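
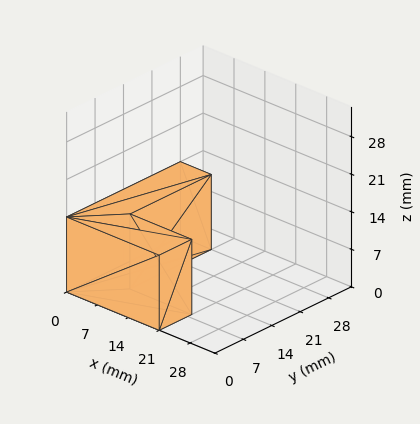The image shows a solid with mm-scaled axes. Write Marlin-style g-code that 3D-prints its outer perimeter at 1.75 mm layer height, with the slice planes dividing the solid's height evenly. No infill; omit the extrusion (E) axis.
Reading the render: the shape is an L-shaped prism: outer 21 × 28 mm, arm thicknesses ≈ 8 mm (horizontal) and 7 mm (vertical), extruded 14 mm in z (dimensions read to the nearest mm from the axis ticks). For the g-code, the solid's height is divided into equal slices at the stated Δz and each level perimeter traced with G1 moves after a G0 lift.

; perimeter-only toolpath
G21 ; units = mm
G90 ; absolute positioning
G28 ; home
; layer 1
G0 Z1.75
G0 X0.00 Y0.00
G1 X21.00 Y0.00
G1 X21.00 Y8.00
G1 X7.00 Y8.00
G1 X7.00 Y28.00
G1 X0.00 Y28.00
G1 X0.00 Y0.00
; layer 2
G0 Z3.50
G0 X0.00 Y0.00
G1 X21.00 Y0.00
G1 X21.00 Y8.00
G1 X7.00 Y8.00
G1 X7.00 Y28.00
G1 X0.00 Y28.00
G1 X0.00 Y0.00
; layer 3
G0 Z5.25
G0 X0.00 Y0.00
G1 X21.00 Y0.00
G1 X21.00 Y8.00
G1 X7.00 Y8.00
G1 X7.00 Y28.00
G1 X0.00 Y28.00
G1 X0.00 Y0.00
; layer 4
G0 Z7.00
G0 X0.00 Y0.00
G1 X21.00 Y0.00
G1 X21.00 Y8.00
G1 X7.00 Y8.00
G1 X7.00 Y28.00
G1 X0.00 Y28.00
G1 X0.00 Y0.00
; layer 5
G0 Z8.75
G0 X0.00 Y0.00
G1 X21.00 Y0.00
G1 X21.00 Y8.00
G1 X7.00 Y8.00
G1 X7.00 Y28.00
G1 X0.00 Y28.00
G1 X0.00 Y0.00
; layer 6
G0 Z10.50
G0 X0.00 Y0.00
G1 X21.00 Y0.00
G1 X21.00 Y8.00
G1 X7.00 Y8.00
G1 X7.00 Y28.00
G1 X0.00 Y28.00
G1 X0.00 Y0.00
; layer 7
G0 Z12.25
G0 X0.00 Y0.00
G1 X21.00 Y0.00
G1 X21.00 Y8.00
G1 X7.00 Y8.00
G1 X7.00 Y28.00
G1 X0.00 Y28.00
G1 X0.00 Y0.00
; layer 8
G0 Z14.00
G0 X0.00 Y0.00
G1 X21.00 Y0.00
G1 X21.00 Y8.00
G1 X7.00 Y8.00
G1 X7.00 Y28.00
G1 X0.00 Y28.00
G1 X0.00 Y0.00
M2 ; end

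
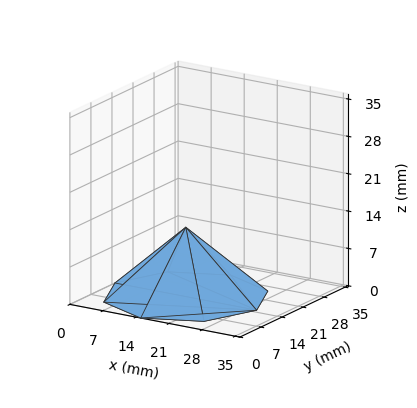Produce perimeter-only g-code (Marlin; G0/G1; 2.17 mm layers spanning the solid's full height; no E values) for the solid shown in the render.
Reading the render: the shape is a regular 8-sided pyramid, base circumscribed radius ≈ 15 mm, apex at z ≈ 13 mm (dimensions read to the nearest mm from the axis ticks). For the g-code, the solid's height is divided into equal slices at the stated Δz and each level perimeter traced with G1 moves after a G0 lift.

; perimeter-only toolpath
G21 ; units = mm
G90 ; absolute positioning
G28 ; home
; layer 1
G0 Z2.17
G0 X27.50 Y15.00
G1 X23.84 Y23.84
G1 X15.00 Y27.50
G1 X6.16 Y23.84
G1 X2.50 Y15.00
G1 X6.16 Y6.16
G1 X15.00 Y2.50
G1 X23.84 Y6.16
G1 X27.50 Y15.00
; layer 2
G0 Z4.33
G0 X25.00 Y15.00
G1 X22.07 Y22.07
G1 X15.00 Y25.00
G1 X7.93 Y22.07
G1 X5.00 Y15.00
G1 X7.93 Y7.93
G1 X15.00 Y5.00
G1 X22.07 Y7.93
G1 X25.00 Y15.00
; layer 3
G0 Z6.50
G0 X22.50 Y15.00
G1 X20.30 Y20.30
G1 X15.00 Y22.50
G1 X9.70 Y20.30
G1 X7.50 Y15.00
G1 X9.70 Y9.70
G1 X15.00 Y7.50
G1 X20.30 Y9.70
G1 X22.50 Y15.00
; layer 4
G0 Z8.67
G0 X20.00 Y15.00
G1 X18.54 Y18.54
G1 X15.00 Y20.00
G1 X11.46 Y18.54
G1 X10.00 Y15.00
G1 X11.46 Y11.46
G1 X15.00 Y10.00
G1 X18.54 Y11.46
G1 X20.00 Y15.00
; layer 5
G0 Z10.83
G0 X17.50 Y15.00
G1 X16.77 Y16.77
G1 X15.00 Y17.50
G1 X13.23 Y16.77
G1 X12.50 Y15.00
G1 X13.23 Y13.23
G1 X15.00 Y12.50
G1 X16.77 Y13.23
G1 X17.50 Y15.00
M2 ; end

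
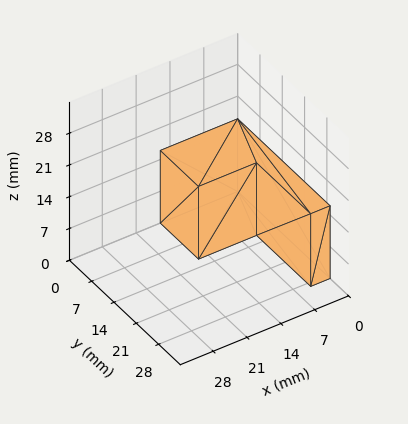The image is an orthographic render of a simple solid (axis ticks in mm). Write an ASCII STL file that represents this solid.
Reading the render: the shape is an L-shaped prism: outer 16 × 29 mm, arm thicknesses ≈ 12 mm (horizontal) and 4 mm (vertical), extruded 16 mm in z (dimensions read to the nearest mm from the axis ticks). For the STL, each face is triangulated and given an outward normal.

solid part
  facet normal 0.0000 0.0000 -1.0000
    outer loop
      vertex 16.00 12.00 0.00
      vertex 16.00 0.00 0.00
      vertex 0.00 0.00 0.00
    endloop
  endfacet
  facet normal 0.0000 0.0000 -1.0000
    outer loop
      vertex 4.00 12.00 0.00
      vertex 16.00 12.00 0.00
      vertex 0.00 0.00 0.00
    endloop
  endfacet
  facet normal 0.0000 0.0000 -1.0000
    outer loop
      vertex 4.00 29.00 0.00
      vertex 4.00 12.00 0.00
      vertex 0.00 0.00 0.00
    endloop
  endfacet
  facet normal 0.0000 0.0000 -1.0000
    outer loop
      vertex 0.00 29.00 0.00
      vertex 4.00 29.00 0.00
      vertex 0.00 0.00 0.00
    endloop
  endfacet
  facet normal 0.0000 0.0000 1.0000
    outer loop
      vertex 0.00 0.00 16.00
      vertex 16.00 0.00 16.00
      vertex 16.00 12.00 16.00
    endloop
  endfacet
  facet normal 0.0000 0.0000 1.0000
    outer loop
      vertex 0.00 0.00 16.00
      vertex 16.00 12.00 16.00
      vertex 4.00 12.00 16.00
    endloop
  endfacet
  facet normal 0.0000 0.0000 1.0000
    outer loop
      vertex 0.00 0.00 16.00
      vertex 4.00 12.00 16.00
      vertex 4.00 29.00 16.00
    endloop
  endfacet
  facet normal 0.0000 0.0000 1.0000
    outer loop
      vertex 0.00 0.00 16.00
      vertex 4.00 29.00 16.00
      vertex 0.00 29.00 16.00
    endloop
  endfacet
  facet normal 0.0000 -1.0000 0.0000
    outer loop
      vertex 0.00 0.00 0.00
      vertex 16.00 0.00 0.00
      vertex 16.00 0.00 16.00
    endloop
  endfacet
  facet normal 0.0000 -1.0000 0.0000
    outer loop
      vertex 0.00 0.00 0.00
      vertex 16.00 0.00 16.00
      vertex 0.00 0.00 16.00
    endloop
  endfacet
  facet normal 1.0000 0.0000 0.0000
    outer loop
      vertex 16.00 0.00 0.00
      vertex 16.00 12.00 0.00
      vertex 16.00 12.00 16.00
    endloop
  endfacet
  facet normal 1.0000 0.0000 0.0000
    outer loop
      vertex 16.00 0.00 0.00
      vertex 16.00 12.00 16.00
      vertex 16.00 0.00 16.00
    endloop
  endfacet
  facet normal 0.0000 1.0000 0.0000
    outer loop
      vertex 16.00 12.00 0.00
      vertex 4.00 12.00 0.00
      vertex 4.00 12.00 16.00
    endloop
  endfacet
  facet normal 0.0000 1.0000 0.0000
    outer loop
      vertex 16.00 12.00 0.00
      vertex 4.00 12.00 16.00
      vertex 16.00 12.00 16.00
    endloop
  endfacet
  facet normal 1.0000 0.0000 0.0000
    outer loop
      vertex 4.00 12.00 0.00
      vertex 4.00 29.00 0.00
      vertex 4.00 29.00 16.00
    endloop
  endfacet
  facet normal 1.0000 0.0000 0.0000
    outer loop
      vertex 4.00 12.00 0.00
      vertex 4.00 29.00 16.00
      vertex 4.00 12.00 16.00
    endloop
  endfacet
  facet normal 0.0000 1.0000 0.0000
    outer loop
      vertex 4.00 29.00 0.00
      vertex 0.00 29.00 0.00
      vertex 0.00 29.00 16.00
    endloop
  endfacet
  facet normal 0.0000 1.0000 0.0000
    outer loop
      vertex 4.00 29.00 0.00
      vertex 0.00 29.00 16.00
      vertex 4.00 29.00 16.00
    endloop
  endfacet
  facet normal -1.0000 0.0000 0.0000
    outer loop
      vertex 0.00 29.00 0.00
      vertex 0.00 0.00 0.00
      vertex 0.00 0.00 16.00
    endloop
  endfacet
  facet normal -1.0000 0.0000 0.0000
    outer loop
      vertex 0.00 29.00 0.00
      vertex 0.00 0.00 16.00
      vertex 0.00 29.00 16.00
    endloop
  endfacet
endsolid part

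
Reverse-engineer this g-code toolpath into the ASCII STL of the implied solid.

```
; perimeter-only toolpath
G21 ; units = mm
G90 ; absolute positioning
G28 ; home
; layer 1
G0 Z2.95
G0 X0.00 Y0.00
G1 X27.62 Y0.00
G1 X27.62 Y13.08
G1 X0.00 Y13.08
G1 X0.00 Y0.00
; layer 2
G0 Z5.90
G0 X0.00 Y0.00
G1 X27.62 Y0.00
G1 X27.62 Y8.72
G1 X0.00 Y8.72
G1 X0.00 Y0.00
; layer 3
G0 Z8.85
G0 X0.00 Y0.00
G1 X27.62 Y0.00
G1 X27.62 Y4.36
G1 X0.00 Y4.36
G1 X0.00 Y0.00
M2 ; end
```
solid part
  facet normal 0.0000 0.0000 -1.0000
    outer loop
      vertex 27.62 17.44 0.00
      vertex 27.62 0.00 0.00
      vertex 0.00 0.00 0.00
    endloop
  endfacet
  facet normal 0.0000 0.0000 -1.0000
    outer loop
      vertex 0.00 17.44 0.00
      vertex 27.62 17.44 0.00
      vertex 0.00 0.00 0.00
    endloop
  endfacet
  facet normal 0.0000 -1.0000 0.0000
    outer loop
      vertex 0.00 0.00 0.00
      vertex 27.62 0.00 0.00
      vertex 27.62 0.00 11.80
    endloop
  endfacet
  facet normal 0.0000 -1.0000 0.0000
    outer loop
      vertex 0.00 0.00 0.00
      vertex 27.62 0.00 11.80
      vertex 0.00 0.00 11.80
    endloop
  endfacet
  facet normal 0.0000 0.5604 0.8282
    outer loop
      vertex 0.00 0.00 11.80
      vertex 27.62 0.00 11.80
      vertex 27.62 17.44 0.00
    endloop
  endfacet
  facet normal 0.0000 0.5604 0.8282
    outer loop
      vertex 0.00 0.00 11.80
      vertex 27.62 17.44 0.00
      vertex 0.00 17.44 0.00
    endloop
  endfacet
  facet normal -1.0000 0.0000 0.0000
    outer loop
      vertex 0.00 0.00 11.80
      vertex 0.00 17.44 0.00
      vertex 0.00 0.00 0.00
    endloop
  endfacet
  facet normal 1.0000 0.0000 0.0000
    outer loop
      vertex 27.62 0.00 0.00
      vertex 27.62 17.44 0.00
      vertex 27.62 0.00 11.80
    endloop
  endfacet
endsolid part

The G0 Z moves step by Δz≈2.95 mm. The G1 loops shrink linearly with z, so the solid tapers from its base footprint up to z≈11.8. Closing with a flat bottom cap and the tapered top and triangulating gives 8 facets — a wedge (ramp): 27.6 × 17.4 mm base, rising to 11.8 mm along the y=0 edge and sloping linearly to z=0 at y=17.4.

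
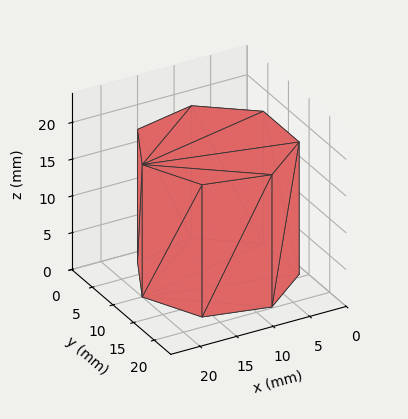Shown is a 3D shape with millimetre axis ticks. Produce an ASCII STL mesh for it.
Reading the render: the shape is a regular 7-sided prism (a cylinder approximated with 7 flat sides), circumscribed radius ≈ 10 mm, height ≈ 18 mm (dimensions read to the nearest mm from the axis ticks). For the STL, each face is triangulated and given an outward normal.

solid part
  facet normal 0.0000 0.0000 -1.0000
    outer loop
      vertex 7.77 19.75 0.00
      vertex 16.23 17.82 0.00
      vertex 20.00 10.00 0.00
    endloop
  endfacet
  facet normal 0.0000 0.0000 -1.0000
    outer loop
      vertex 0.99 14.34 0.00
      vertex 7.77 19.75 0.00
      vertex 20.00 10.00 0.00
    endloop
  endfacet
  facet normal 0.0000 0.0000 -1.0000
    outer loop
      vertex 0.99 5.66 0.00
      vertex 0.99 14.34 0.00
      vertex 20.00 10.00 0.00
    endloop
  endfacet
  facet normal 0.0000 0.0000 -1.0000
    outer loop
      vertex 7.77 0.25 0.00
      vertex 0.99 5.66 0.00
      vertex 20.00 10.00 0.00
    endloop
  endfacet
  facet normal 0.0000 0.0000 -1.0000
    outer loop
      vertex 16.23 2.18 0.00
      vertex 7.77 0.25 0.00
      vertex 20.00 10.00 0.00
    endloop
  endfacet
  facet normal 0.0000 0.0000 1.0000
    outer loop
      vertex 20.00 10.00 18.00
      vertex 16.23 17.82 18.00
      vertex 7.77 19.75 18.00
    endloop
  endfacet
  facet normal 0.0000 0.0000 1.0000
    outer loop
      vertex 20.00 10.00 18.00
      vertex 7.77 19.75 18.00
      vertex 0.99 14.34 18.00
    endloop
  endfacet
  facet normal 0.0000 0.0000 1.0000
    outer loop
      vertex 20.00 10.00 18.00
      vertex 0.99 14.34 18.00
      vertex 0.99 5.66 18.00
    endloop
  endfacet
  facet normal 0.0000 0.0000 1.0000
    outer loop
      vertex 20.00 10.00 18.00
      vertex 0.99 5.66 18.00
      vertex 7.77 0.25 18.00
    endloop
  endfacet
  facet normal 0.0000 0.0000 1.0000
    outer loop
      vertex 20.00 10.00 18.00
      vertex 7.77 0.25 18.00
      vertex 16.23 2.18 18.00
    endloop
  endfacet
  facet normal 0.9008 0.4343 0.0000
    outer loop
      vertex 20.00 10.00 0.00
      vertex 16.23 17.82 0.00
      vertex 16.23 17.82 18.00
    endloop
  endfacet
  facet normal 0.9008 0.4343 0.0000
    outer loop
      vertex 20.00 10.00 0.00
      vertex 16.23 17.82 18.00
      vertex 20.00 10.00 18.00
    endloop
  endfacet
  facet normal 0.2224 0.9750 0.0000
    outer loop
      vertex 16.23 17.82 0.00
      vertex 7.77 19.75 0.00
      vertex 7.77 19.75 18.00
    endloop
  endfacet
  facet normal 0.2224 0.9750 0.0000
    outer loop
      vertex 16.23 17.82 0.00
      vertex 7.77 19.75 18.00
      vertex 16.23 17.82 18.00
    endloop
  endfacet
  facet normal -0.6237 0.7817 0.0000
    outer loop
      vertex 7.77 19.75 0.00
      vertex 0.99 14.34 0.00
      vertex 0.99 14.34 18.00
    endloop
  endfacet
  facet normal -0.6237 0.7817 0.0000
    outer loop
      vertex 7.77 19.75 0.00
      vertex 0.99 14.34 18.00
      vertex 7.77 19.75 18.00
    endloop
  endfacet
  facet normal -1.0000 0.0000 0.0000
    outer loop
      vertex 0.99 14.34 0.00
      vertex 0.99 5.66 0.00
      vertex 0.99 5.66 18.00
    endloop
  endfacet
  facet normal -1.0000 0.0000 0.0000
    outer loop
      vertex 0.99 14.34 0.00
      vertex 0.99 5.66 18.00
      vertex 0.99 14.34 18.00
    endloop
  endfacet
  facet normal -0.6237 -0.7817 0.0000
    outer loop
      vertex 0.99 5.66 0.00
      vertex 7.77 0.25 0.00
      vertex 7.77 0.25 18.00
    endloop
  endfacet
  facet normal -0.6237 -0.7817 0.0000
    outer loop
      vertex 0.99 5.66 0.00
      vertex 7.77 0.25 18.00
      vertex 0.99 5.66 18.00
    endloop
  endfacet
  facet normal 0.2224 -0.9750 0.0000
    outer loop
      vertex 7.77 0.25 0.00
      vertex 16.23 2.18 0.00
      vertex 16.23 2.18 18.00
    endloop
  endfacet
  facet normal 0.2224 -0.9750 0.0000
    outer loop
      vertex 7.77 0.25 0.00
      vertex 16.23 2.18 18.00
      vertex 7.77 0.25 18.00
    endloop
  endfacet
  facet normal 0.9008 -0.4343 0.0000
    outer loop
      vertex 16.23 2.18 0.00
      vertex 20.00 10.00 0.00
      vertex 20.00 10.00 18.00
    endloop
  endfacet
  facet normal 0.9008 -0.4343 0.0000
    outer loop
      vertex 16.23 2.18 0.00
      vertex 20.00 10.00 18.00
      vertex 16.23 2.18 18.00
    endloop
  endfacet
endsolid part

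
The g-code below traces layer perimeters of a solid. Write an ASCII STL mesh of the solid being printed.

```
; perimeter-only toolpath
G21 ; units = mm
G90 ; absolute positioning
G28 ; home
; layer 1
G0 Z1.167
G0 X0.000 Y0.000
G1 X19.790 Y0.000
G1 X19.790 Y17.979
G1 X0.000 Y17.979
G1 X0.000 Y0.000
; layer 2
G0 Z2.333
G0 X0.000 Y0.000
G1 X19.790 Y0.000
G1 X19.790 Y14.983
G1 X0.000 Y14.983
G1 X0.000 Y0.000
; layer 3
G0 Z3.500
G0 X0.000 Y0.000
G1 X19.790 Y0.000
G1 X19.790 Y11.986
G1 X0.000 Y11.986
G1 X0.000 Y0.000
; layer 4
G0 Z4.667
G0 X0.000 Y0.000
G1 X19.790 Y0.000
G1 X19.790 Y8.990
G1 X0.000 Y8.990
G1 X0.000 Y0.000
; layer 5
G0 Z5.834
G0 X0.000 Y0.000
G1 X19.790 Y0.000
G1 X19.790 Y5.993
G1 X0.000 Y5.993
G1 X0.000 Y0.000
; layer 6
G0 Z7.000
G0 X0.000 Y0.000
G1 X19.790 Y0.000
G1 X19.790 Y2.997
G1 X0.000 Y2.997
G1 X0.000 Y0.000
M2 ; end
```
solid part
  facet normal 0.0000 0.0000 -1.0000
    outer loop
      vertex 19.790 20.976 0.000
      vertex 19.790 0.000 0.000
      vertex 0.000 0.000 0.000
    endloop
  endfacet
  facet normal 0.0000 0.0000 -1.0000
    outer loop
      vertex 0.000 20.976 0.000
      vertex 19.790 20.976 0.000
      vertex 0.000 0.000 0.000
    endloop
  endfacet
  facet normal 0.0000 -1.0000 0.0000
    outer loop
      vertex 0.000 0.000 0.000
      vertex 19.790 0.000 0.000
      vertex 19.790 0.000 8.167
    endloop
  endfacet
  facet normal 0.0000 -1.0000 0.0000
    outer loop
      vertex 0.000 0.000 0.000
      vertex 19.790 0.000 8.167
      vertex 0.000 0.000 8.167
    endloop
  endfacet
  facet normal 0.0000 0.3628 0.9319
    outer loop
      vertex 0.000 0.000 8.167
      vertex 19.790 0.000 8.167
      vertex 19.790 20.976 0.000
    endloop
  endfacet
  facet normal 0.0000 0.3628 0.9319
    outer loop
      vertex 0.000 0.000 8.167
      vertex 19.790 20.976 0.000
      vertex 0.000 20.976 0.000
    endloop
  endfacet
  facet normal -1.0000 0.0000 0.0000
    outer loop
      vertex 0.000 0.000 8.167
      vertex 0.000 20.976 0.000
      vertex 0.000 0.000 0.000
    endloop
  endfacet
  facet normal 1.0000 0.0000 0.0000
    outer loop
      vertex 19.790 0.000 0.000
      vertex 19.790 20.976 0.000
      vertex 19.790 0.000 8.167
    endloop
  endfacet
endsolid part

The G0 Z moves step by Δz≈1.167 mm. The G1 loops shrink linearly with z, so the solid tapers from its base footprint up to z≈8.17. Closing with a flat bottom cap and the tapered top and triangulating gives 8 facets — a wedge (ramp): 19.8 × 21 mm base, rising to 8.17 mm along the y=0 edge and sloping linearly to z=0 at y=21.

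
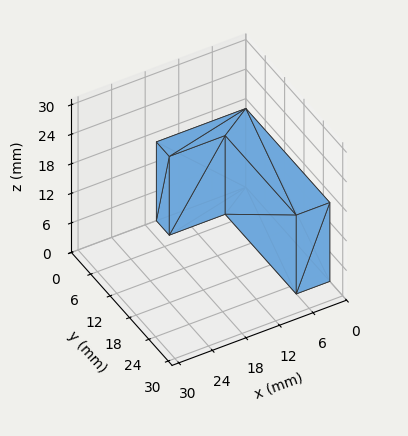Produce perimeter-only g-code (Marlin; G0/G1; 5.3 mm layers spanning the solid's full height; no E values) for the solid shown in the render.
Reading the render: the shape is an L-shaped prism: outer 16 × 26 mm, arm thicknesses ≈ 4 mm (horizontal) and 6 mm (vertical), extruded 16 mm in z (dimensions read to the nearest mm from the axis ticks). For the g-code, the solid's height is divided into equal slices at the stated Δz and each level perimeter traced with G1 moves after a G0 lift.

; perimeter-only toolpath
G21 ; units = mm
G90 ; absolute positioning
G28 ; home
; layer 1
G0 Z5.3
G0 X0.0 Y0.0
G1 X16.0 Y0.0
G1 X16.0 Y4.0
G1 X6.0 Y4.0
G1 X6.0 Y26.0
G1 X0.0 Y26.0
G1 X0.0 Y0.0
; layer 2
G0 Z10.7
G0 X0.0 Y0.0
G1 X16.0 Y0.0
G1 X16.0 Y4.0
G1 X6.0 Y4.0
G1 X6.0 Y26.0
G1 X0.0 Y26.0
G1 X0.0 Y0.0
; layer 3
G0 Z16.0
G0 X0.0 Y0.0
G1 X16.0 Y0.0
G1 X16.0 Y4.0
G1 X6.0 Y4.0
G1 X6.0 Y26.0
G1 X0.0 Y26.0
G1 X0.0 Y0.0
M2 ; end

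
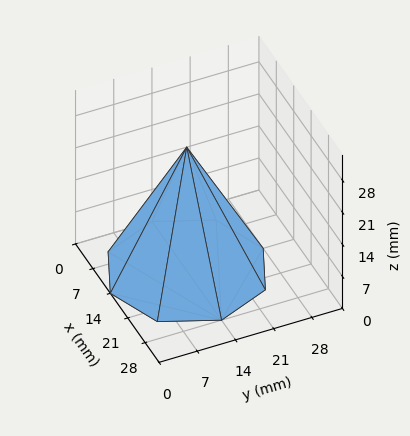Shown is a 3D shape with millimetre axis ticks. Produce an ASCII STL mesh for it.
Reading the render: the shape is a regular 8-sided pyramid, base circumscribed radius ≈ 14 mm, apex at z ≈ 27 mm (dimensions read to the nearest mm from the axis ticks). For the STL, each face is triangulated and given an outward normal.

solid part
  facet normal 0.0000 0.0000 -1.0000
    outer loop
      vertex 14.00 28.00 0.00
      vertex 23.90 23.90 0.00
      vertex 28.00 14.00 0.00
    endloop
  endfacet
  facet normal 0.0000 0.0000 -1.0000
    outer loop
      vertex 4.10 23.90 0.00
      vertex 14.00 28.00 0.00
      vertex 28.00 14.00 0.00
    endloop
  endfacet
  facet normal 0.0000 0.0000 -1.0000
    outer loop
      vertex 0.00 14.00 0.00
      vertex 4.10 23.90 0.00
      vertex 28.00 14.00 0.00
    endloop
  endfacet
  facet normal 0.0000 0.0000 -1.0000
    outer loop
      vertex 4.10 4.10 0.00
      vertex 0.00 14.00 0.00
      vertex 28.00 14.00 0.00
    endloop
  endfacet
  facet normal 0.0000 0.0000 -1.0000
    outer loop
      vertex 14.00 0.00 0.00
      vertex 4.10 4.10 0.00
      vertex 28.00 14.00 0.00
    endloop
  endfacet
  facet normal 0.0000 0.0000 -1.0000
    outer loop
      vertex 23.90 4.10 0.00
      vertex 14.00 0.00 0.00
      vertex 28.00 14.00 0.00
    endloop
  endfacet
  facet normal 0.8332 0.3451 0.4320
    outer loop
      vertex 28.00 14.00 0.00
      vertex 23.90 23.90 0.00
      vertex 14.00 14.00 27.00
    endloop
  endfacet
  facet normal 0.3451 0.8332 0.4320
    outer loop
      vertex 23.90 23.90 0.00
      vertex 14.00 28.00 0.00
      vertex 14.00 14.00 27.00
    endloop
  endfacet
  facet normal -0.3451 0.8332 0.4320
    outer loop
      vertex 14.00 28.00 0.00
      vertex 4.10 23.90 0.00
      vertex 14.00 14.00 27.00
    endloop
  endfacet
  facet normal -0.8332 0.3451 0.4320
    outer loop
      vertex 4.10 23.90 0.00
      vertex 0.00 14.00 0.00
      vertex 14.00 14.00 27.00
    endloop
  endfacet
  facet normal -0.8332 -0.3451 0.4320
    outer loop
      vertex 0.00 14.00 0.00
      vertex 4.10 4.10 0.00
      vertex 14.00 14.00 27.00
    endloop
  endfacet
  facet normal -0.3451 -0.8332 0.4320
    outer loop
      vertex 4.10 4.10 0.00
      vertex 14.00 0.00 0.00
      vertex 14.00 14.00 27.00
    endloop
  endfacet
  facet normal 0.3451 -0.8332 0.4320
    outer loop
      vertex 14.00 0.00 0.00
      vertex 23.90 4.10 0.00
      vertex 14.00 14.00 27.00
    endloop
  endfacet
  facet normal 0.8332 -0.3451 0.4320
    outer loop
      vertex 23.90 4.10 0.00
      vertex 28.00 14.00 0.00
      vertex 14.00 14.00 27.00
    endloop
  endfacet
endsolid part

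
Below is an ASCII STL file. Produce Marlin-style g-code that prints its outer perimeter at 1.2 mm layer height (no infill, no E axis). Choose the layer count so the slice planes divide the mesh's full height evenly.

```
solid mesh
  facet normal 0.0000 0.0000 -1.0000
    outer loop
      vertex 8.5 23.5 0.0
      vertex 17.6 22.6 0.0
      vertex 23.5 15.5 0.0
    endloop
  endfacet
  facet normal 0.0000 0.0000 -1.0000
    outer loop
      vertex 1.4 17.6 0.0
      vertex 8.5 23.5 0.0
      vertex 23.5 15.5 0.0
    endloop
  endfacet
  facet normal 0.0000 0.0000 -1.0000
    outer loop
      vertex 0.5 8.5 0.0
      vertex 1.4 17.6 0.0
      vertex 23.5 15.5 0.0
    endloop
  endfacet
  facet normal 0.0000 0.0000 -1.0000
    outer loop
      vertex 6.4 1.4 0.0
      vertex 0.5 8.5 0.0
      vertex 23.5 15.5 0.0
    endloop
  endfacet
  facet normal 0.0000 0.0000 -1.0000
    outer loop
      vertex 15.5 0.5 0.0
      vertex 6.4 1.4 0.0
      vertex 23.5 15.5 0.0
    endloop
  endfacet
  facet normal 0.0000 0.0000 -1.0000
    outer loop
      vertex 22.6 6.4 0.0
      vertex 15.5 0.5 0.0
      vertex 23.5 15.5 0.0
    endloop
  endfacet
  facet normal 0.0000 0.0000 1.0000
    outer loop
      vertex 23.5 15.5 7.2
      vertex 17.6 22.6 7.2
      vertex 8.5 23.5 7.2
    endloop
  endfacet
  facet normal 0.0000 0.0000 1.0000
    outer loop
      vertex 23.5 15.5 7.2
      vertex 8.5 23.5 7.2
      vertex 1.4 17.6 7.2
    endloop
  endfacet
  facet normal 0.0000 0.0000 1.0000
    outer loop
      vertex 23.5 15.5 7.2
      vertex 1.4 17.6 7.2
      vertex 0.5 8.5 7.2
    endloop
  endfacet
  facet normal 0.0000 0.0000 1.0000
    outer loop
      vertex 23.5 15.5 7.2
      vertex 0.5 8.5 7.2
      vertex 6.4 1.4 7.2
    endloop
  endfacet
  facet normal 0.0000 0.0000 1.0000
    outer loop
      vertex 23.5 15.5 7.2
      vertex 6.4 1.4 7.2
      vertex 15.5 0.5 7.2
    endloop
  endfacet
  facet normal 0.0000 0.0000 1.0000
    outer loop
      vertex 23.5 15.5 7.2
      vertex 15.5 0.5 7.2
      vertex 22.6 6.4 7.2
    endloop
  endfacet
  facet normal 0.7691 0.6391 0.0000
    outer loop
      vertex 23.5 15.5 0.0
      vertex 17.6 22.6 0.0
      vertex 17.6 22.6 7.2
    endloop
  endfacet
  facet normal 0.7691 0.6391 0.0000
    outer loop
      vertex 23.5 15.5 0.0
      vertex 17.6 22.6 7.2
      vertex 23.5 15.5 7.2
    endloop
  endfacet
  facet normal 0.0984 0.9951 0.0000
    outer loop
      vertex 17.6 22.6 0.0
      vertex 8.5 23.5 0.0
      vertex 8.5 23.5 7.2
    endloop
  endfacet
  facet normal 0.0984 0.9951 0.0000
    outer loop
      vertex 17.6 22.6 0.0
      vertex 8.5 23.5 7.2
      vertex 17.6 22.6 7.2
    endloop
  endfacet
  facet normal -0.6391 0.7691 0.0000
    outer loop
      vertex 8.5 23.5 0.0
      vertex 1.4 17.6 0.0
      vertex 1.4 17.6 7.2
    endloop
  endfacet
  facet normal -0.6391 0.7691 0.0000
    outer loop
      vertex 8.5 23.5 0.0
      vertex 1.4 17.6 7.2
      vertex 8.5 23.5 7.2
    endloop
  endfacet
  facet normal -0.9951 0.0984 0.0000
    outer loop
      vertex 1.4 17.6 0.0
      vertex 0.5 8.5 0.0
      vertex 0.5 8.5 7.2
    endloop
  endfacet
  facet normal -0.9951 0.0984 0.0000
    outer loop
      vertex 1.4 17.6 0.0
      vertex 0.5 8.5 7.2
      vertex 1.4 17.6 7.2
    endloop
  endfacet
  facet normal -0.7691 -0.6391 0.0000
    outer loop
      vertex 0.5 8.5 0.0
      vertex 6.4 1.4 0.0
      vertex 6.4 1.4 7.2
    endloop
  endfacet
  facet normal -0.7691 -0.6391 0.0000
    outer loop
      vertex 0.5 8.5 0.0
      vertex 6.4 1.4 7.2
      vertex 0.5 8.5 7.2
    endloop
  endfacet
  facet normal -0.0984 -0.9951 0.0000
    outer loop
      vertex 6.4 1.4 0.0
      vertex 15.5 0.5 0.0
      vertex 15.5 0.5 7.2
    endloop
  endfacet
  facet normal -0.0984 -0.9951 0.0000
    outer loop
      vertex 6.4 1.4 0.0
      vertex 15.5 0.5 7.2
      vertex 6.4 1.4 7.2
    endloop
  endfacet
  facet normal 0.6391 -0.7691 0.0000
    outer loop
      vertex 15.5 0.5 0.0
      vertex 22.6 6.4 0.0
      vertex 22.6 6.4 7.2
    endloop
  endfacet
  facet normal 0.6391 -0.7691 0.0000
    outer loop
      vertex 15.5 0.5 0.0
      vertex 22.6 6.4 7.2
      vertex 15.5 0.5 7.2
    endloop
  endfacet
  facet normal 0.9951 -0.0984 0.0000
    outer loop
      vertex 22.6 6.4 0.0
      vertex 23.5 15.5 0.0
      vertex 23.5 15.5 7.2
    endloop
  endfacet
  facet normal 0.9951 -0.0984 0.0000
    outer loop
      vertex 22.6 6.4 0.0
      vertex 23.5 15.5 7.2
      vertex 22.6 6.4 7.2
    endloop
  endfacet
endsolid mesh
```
; perimeter-only toolpath
G21 ; units = mm
G90 ; absolute positioning
G28 ; home
; layer 1
G0 Z1.2
G0 X23.5 Y15.5
G1 X17.6 Y22.6
G1 X8.5 Y23.5
G1 X1.4 Y17.6
G1 X0.5 Y8.5
G1 X6.4 Y1.4
G1 X15.5 Y0.5
G1 X22.6 Y6.4
G1 X23.5 Y15.5
; layer 2
G0 Z2.4
G0 X23.5 Y15.5
G1 X17.6 Y22.6
G1 X8.5 Y23.5
G1 X1.4 Y17.6
G1 X0.5 Y8.5
G1 X6.4 Y1.4
G1 X15.5 Y0.5
G1 X22.6 Y6.4
G1 X23.5 Y15.5
; layer 3
G0 Z3.6
G0 X23.5 Y15.5
G1 X17.6 Y22.6
G1 X8.5 Y23.5
G1 X1.4 Y17.6
G1 X0.5 Y8.5
G1 X6.4 Y1.4
G1 X15.5 Y0.5
G1 X22.6 Y6.4
G1 X23.5 Y15.5
; layer 4
G0 Z4.8
G0 X23.5 Y15.5
G1 X17.6 Y22.6
G1 X8.5 Y23.5
G1 X1.4 Y17.6
G1 X0.5 Y8.5
G1 X6.4 Y1.4
G1 X15.5 Y0.5
G1 X22.6 Y6.4
G1 X23.5 Y15.5
; layer 5
G0 Z6.0
G0 X23.5 Y15.5
G1 X17.6 Y22.6
G1 X8.5 Y23.5
G1 X1.4 Y17.6
G1 X0.5 Y8.5
G1 X6.4 Y1.4
G1 X15.5 Y0.5
G1 X22.6 Y6.4
G1 X23.5 Y15.5
; layer 6
G0 Z7.2
G0 X23.5 Y15.5
G1 X17.6 Y22.6
G1 X8.5 Y23.5
G1 X1.4 Y17.6
G1 X0.5 Y8.5
G1 X6.4 Y1.4
G1 X15.5 Y0.5
G1 X22.6 Y6.4
G1 X23.5 Y15.5
M2 ; end

The solid is a regular 8-sided prism (a cylinder approximated with 8 flat sides), circumscribed radius ≈ 12 mm, height ≈ 7.2 mm. Slicing at Δz = 1.2 mm — 6 equal slices spanning the solid's height, so layer i sits at z = i·h/6 — gives 6 non-empty perimeters. Each is a 8-segment closed polygon; G0 lifts to the layer z and rapids to the start vertex, then G1 traces the edges.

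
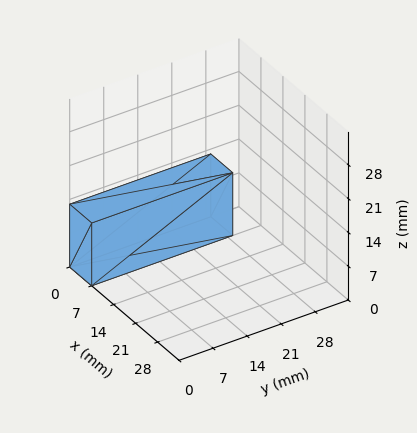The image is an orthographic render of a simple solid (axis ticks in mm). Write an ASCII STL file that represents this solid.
Reading the render: the shape is a rectangular box, roughly 7 × 29 mm footprint and 13 mm tall (dimensions read to the nearest mm from the axis ticks). For the STL, each face is triangulated and given an outward normal.

solid part
  facet normal 0.0000 0.0000 -1.0000
    outer loop
      vertex 7.00 29.00 0.00
      vertex 7.00 0.00 0.00
      vertex 0.00 0.00 0.00
    endloop
  endfacet
  facet normal 0.0000 0.0000 -1.0000
    outer loop
      vertex 0.00 29.00 0.00
      vertex 7.00 29.00 0.00
      vertex 0.00 0.00 0.00
    endloop
  endfacet
  facet normal 0.0000 0.0000 1.0000
    outer loop
      vertex 0.00 0.00 13.00
      vertex 7.00 0.00 13.00
      vertex 7.00 29.00 13.00
    endloop
  endfacet
  facet normal 0.0000 0.0000 1.0000
    outer loop
      vertex 0.00 0.00 13.00
      vertex 7.00 29.00 13.00
      vertex 0.00 29.00 13.00
    endloop
  endfacet
  facet normal 0.0000 -1.0000 0.0000
    outer loop
      vertex 0.00 0.00 0.00
      vertex 7.00 0.00 0.00
      vertex 7.00 0.00 13.00
    endloop
  endfacet
  facet normal 0.0000 -1.0000 0.0000
    outer loop
      vertex 0.00 0.00 0.00
      vertex 7.00 0.00 13.00
      vertex 0.00 0.00 13.00
    endloop
  endfacet
  facet normal 0.0000 1.0000 0.0000
    outer loop
      vertex 7.00 29.00 13.00
      vertex 7.00 29.00 0.00
      vertex 0.00 29.00 0.00
    endloop
  endfacet
  facet normal 0.0000 1.0000 0.0000
    outer loop
      vertex 0.00 29.00 13.00
      vertex 7.00 29.00 13.00
      vertex 0.00 29.00 0.00
    endloop
  endfacet
  facet normal -1.0000 0.0000 0.0000
    outer loop
      vertex 0.00 29.00 13.00
      vertex 0.00 29.00 0.00
      vertex 0.00 0.00 0.00
    endloop
  endfacet
  facet normal -1.0000 0.0000 0.0000
    outer loop
      vertex 0.00 0.00 13.00
      vertex 0.00 29.00 13.00
      vertex 0.00 0.00 0.00
    endloop
  endfacet
  facet normal 1.0000 0.0000 0.0000
    outer loop
      vertex 7.00 0.00 0.00
      vertex 7.00 29.00 0.00
      vertex 7.00 29.00 13.00
    endloop
  endfacet
  facet normal 1.0000 0.0000 0.0000
    outer loop
      vertex 7.00 0.00 0.00
      vertex 7.00 29.00 13.00
      vertex 7.00 0.00 13.00
    endloop
  endfacet
endsolid part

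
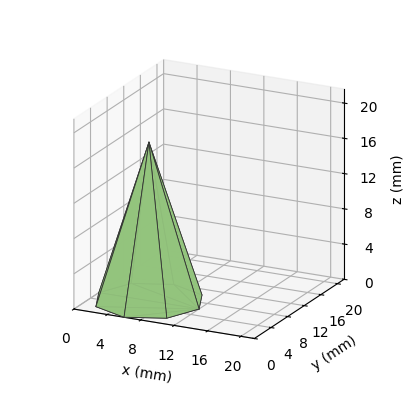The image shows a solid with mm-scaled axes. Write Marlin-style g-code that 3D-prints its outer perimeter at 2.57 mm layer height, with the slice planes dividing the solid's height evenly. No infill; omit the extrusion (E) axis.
Reading the render: the shape is a regular 8-sided pyramid, base circumscribed radius ≈ 6 mm, apex at z ≈ 18 mm (dimensions read to the nearest mm from the axis ticks). For the g-code, the solid's height is divided into equal slices at the stated Δz and each level perimeter traced with G1 moves after a G0 lift.

; perimeter-only toolpath
G21 ; units = mm
G90 ; absolute positioning
G28 ; home
; layer 1
G0 Z2.57
G0 X11.14 Y6.00
G1 X9.63 Y9.63
G1 X6.00 Y11.14
G1 X2.37 Y9.63
G1 X0.86 Y6.00
G1 X2.37 Y2.37
G1 X6.00 Y0.86
G1 X9.63 Y2.37
G1 X11.14 Y6.00
; layer 2
G0 Z5.14
G0 X10.29 Y6.00
G1 X9.03 Y9.03
G1 X6.00 Y10.29
G1 X2.97 Y9.03
G1 X1.71 Y6.00
G1 X2.97 Y2.97
G1 X6.00 Y1.71
G1 X9.03 Y2.97
G1 X10.29 Y6.00
; layer 3
G0 Z7.71
G0 X9.43 Y6.00
G1 X8.42 Y8.42
G1 X6.00 Y9.43
G1 X3.58 Y8.42
G1 X2.57 Y6.00
G1 X3.58 Y3.58
G1 X6.00 Y2.57
G1 X8.42 Y3.58
G1 X9.43 Y6.00
; layer 4
G0 Z10.29
G0 X8.57 Y6.00
G1 X7.82 Y7.82
G1 X6.00 Y8.57
G1 X4.18 Y7.82
G1 X3.43 Y6.00
G1 X4.18 Y4.18
G1 X6.00 Y3.43
G1 X7.82 Y4.18
G1 X8.57 Y6.00
; layer 5
G0 Z12.86
G0 X7.71 Y6.00
G1 X7.21 Y7.21
G1 X6.00 Y7.71
G1 X4.79 Y7.21
G1 X4.29 Y6.00
G1 X4.79 Y4.79
G1 X6.00 Y4.29
G1 X7.21 Y4.79
G1 X7.71 Y6.00
; layer 6
G0 Z15.43
G0 X6.86 Y6.00
G1 X6.61 Y6.61
G1 X6.00 Y6.86
G1 X5.39 Y6.61
G1 X5.14 Y6.00
G1 X5.39 Y5.39
G1 X6.00 Y5.14
G1 X6.61 Y5.39
G1 X6.86 Y6.00
M2 ; end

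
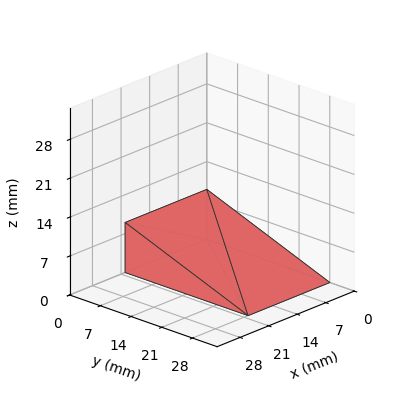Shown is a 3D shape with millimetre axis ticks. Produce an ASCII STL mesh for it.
Reading the render: the shape is a wedge (ramp): 20 × 28 mm base, rising to 9 mm along the y=0 edge and sloping linearly to z=0 at y=28 (dimensions read to the nearest mm from the axis ticks). For the STL, each face is triangulated and given an outward normal.

solid part
  facet normal 0.0000 0.0000 -1.0000
    outer loop
      vertex 20.00 28.00 0.00
      vertex 20.00 0.00 0.00
      vertex 0.00 0.00 0.00
    endloop
  endfacet
  facet normal 0.0000 0.0000 -1.0000
    outer loop
      vertex 0.00 28.00 0.00
      vertex 20.00 28.00 0.00
      vertex 0.00 0.00 0.00
    endloop
  endfacet
  facet normal 0.0000 -1.0000 0.0000
    outer loop
      vertex 0.00 0.00 0.00
      vertex 20.00 0.00 0.00
      vertex 20.00 0.00 9.00
    endloop
  endfacet
  facet normal 0.0000 -1.0000 0.0000
    outer loop
      vertex 0.00 0.00 0.00
      vertex 20.00 0.00 9.00
      vertex 0.00 0.00 9.00
    endloop
  endfacet
  facet normal 0.0000 0.3060 0.9520
    outer loop
      vertex 0.00 0.00 9.00
      vertex 20.00 0.00 9.00
      vertex 20.00 28.00 0.00
    endloop
  endfacet
  facet normal 0.0000 0.3060 0.9520
    outer loop
      vertex 0.00 0.00 9.00
      vertex 20.00 28.00 0.00
      vertex 0.00 28.00 0.00
    endloop
  endfacet
  facet normal -1.0000 0.0000 0.0000
    outer loop
      vertex 0.00 0.00 9.00
      vertex 0.00 28.00 0.00
      vertex 0.00 0.00 0.00
    endloop
  endfacet
  facet normal 1.0000 0.0000 0.0000
    outer loop
      vertex 20.00 0.00 0.00
      vertex 20.00 28.00 0.00
      vertex 20.00 0.00 9.00
    endloop
  endfacet
endsolid part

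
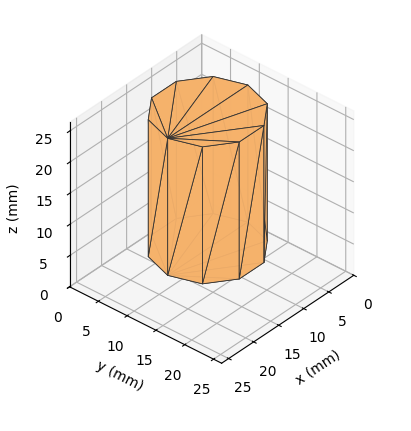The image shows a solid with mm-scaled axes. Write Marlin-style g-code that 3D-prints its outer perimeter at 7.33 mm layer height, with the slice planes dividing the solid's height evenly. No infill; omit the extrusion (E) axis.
Reading the render: the shape is a regular 10-sided prism (a cylinder approximated with 10 flat sides), circumscribed radius ≈ 8 mm, height ≈ 22 mm (dimensions read to the nearest mm from the axis ticks). For the g-code, the solid's height is divided into equal slices at the stated Δz and each level perimeter traced with G1 moves after a G0 lift.

; perimeter-only toolpath
G21 ; units = mm
G90 ; absolute positioning
G28 ; home
; layer 1
G0 Z7.33
G0 X16.00 Y8.00
G1 X14.47 Y12.70
G1 X10.47 Y15.61
G1 X5.53 Y15.61
G1 X1.53 Y12.70
G1 X0.00 Y8.00
G1 X1.53 Y3.30
G1 X5.53 Y0.39
G1 X10.47 Y0.39
G1 X14.47 Y3.30
G1 X16.00 Y8.00
; layer 2
G0 Z14.67
G0 X16.00 Y8.00
G1 X14.47 Y12.70
G1 X10.47 Y15.61
G1 X5.53 Y15.61
G1 X1.53 Y12.70
G1 X0.00 Y8.00
G1 X1.53 Y3.30
G1 X5.53 Y0.39
G1 X10.47 Y0.39
G1 X14.47 Y3.30
G1 X16.00 Y8.00
; layer 3
G0 Z22.00
G0 X16.00 Y8.00
G1 X14.47 Y12.70
G1 X10.47 Y15.61
G1 X5.53 Y15.61
G1 X1.53 Y12.70
G1 X0.00 Y8.00
G1 X1.53 Y3.30
G1 X5.53 Y0.39
G1 X10.47 Y0.39
G1 X14.47 Y3.30
G1 X16.00 Y8.00
M2 ; end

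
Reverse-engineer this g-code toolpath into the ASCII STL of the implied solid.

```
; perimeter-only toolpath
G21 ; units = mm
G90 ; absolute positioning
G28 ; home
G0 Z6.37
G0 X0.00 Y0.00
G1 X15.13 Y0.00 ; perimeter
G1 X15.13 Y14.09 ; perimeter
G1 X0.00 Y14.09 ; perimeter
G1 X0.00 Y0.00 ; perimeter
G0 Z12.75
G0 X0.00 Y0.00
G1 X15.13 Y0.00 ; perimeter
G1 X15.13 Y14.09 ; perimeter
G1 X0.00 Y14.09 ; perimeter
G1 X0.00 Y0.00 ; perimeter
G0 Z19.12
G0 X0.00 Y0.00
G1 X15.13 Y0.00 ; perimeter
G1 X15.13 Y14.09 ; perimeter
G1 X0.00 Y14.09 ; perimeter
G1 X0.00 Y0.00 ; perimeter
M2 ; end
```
solid part
  facet normal 0.0000 0.0000 -1.0000
    outer loop
      vertex 15.13 14.09 0.00
      vertex 15.13 0.00 0.00
      vertex 0.00 0.00 0.00
    endloop
  endfacet
  facet normal 0.0000 0.0000 -1.0000
    outer loop
      vertex 0.00 14.09 0.00
      vertex 15.13 14.09 0.00
      vertex 0.00 0.00 0.00
    endloop
  endfacet
  facet normal 0.0000 0.0000 1.0000
    outer loop
      vertex 0.00 0.00 19.12
      vertex 15.13 0.00 19.12
      vertex 15.13 14.09 19.12
    endloop
  endfacet
  facet normal 0.0000 0.0000 1.0000
    outer loop
      vertex 0.00 0.00 19.12
      vertex 15.13 14.09 19.12
      vertex 0.00 14.09 19.12
    endloop
  endfacet
  facet normal 0.0000 -1.0000 0.0000
    outer loop
      vertex 0.00 0.00 0.00
      vertex 15.13 0.00 0.00
      vertex 15.13 0.00 19.12
    endloop
  endfacet
  facet normal 0.0000 -1.0000 0.0000
    outer loop
      vertex 0.00 0.00 0.00
      vertex 15.13 0.00 19.12
      vertex 0.00 0.00 19.12
    endloop
  endfacet
  facet normal 0.0000 1.0000 0.0000
    outer loop
      vertex 15.13 14.09 19.12
      vertex 15.13 14.09 0.00
      vertex 0.00 14.09 0.00
    endloop
  endfacet
  facet normal 0.0000 1.0000 0.0000
    outer loop
      vertex 0.00 14.09 19.12
      vertex 15.13 14.09 19.12
      vertex 0.00 14.09 0.00
    endloop
  endfacet
  facet normal -1.0000 0.0000 0.0000
    outer loop
      vertex 0.00 14.09 19.12
      vertex 0.00 14.09 0.00
      vertex 0.00 0.00 0.00
    endloop
  endfacet
  facet normal -1.0000 0.0000 0.0000
    outer loop
      vertex 0.00 0.00 19.12
      vertex 0.00 14.09 19.12
      vertex 0.00 0.00 0.00
    endloop
  endfacet
  facet normal 1.0000 0.0000 0.0000
    outer loop
      vertex 15.13 0.00 0.00
      vertex 15.13 14.09 0.00
      vertex 15.13 14.09 19.12
    endloop
  endfacet
  facet normal 1.0000 0.0000 0.0000
    outer loop
      vertex 15.13 0.00 0.00
      vertex 15.13 14.09 19.12
      vertex 15.13 0.00 19.12
    endloop
  endfacet
endsolid part

The G0 Z moves step by Δz≈6.37 mm. Every layer's G1 loop is the same polygon, so the solid is a straight extrusion of it from z=0 to z≈19.1. Closing with flat bottom and top caps and triangulating gives 12 facets — a rectangular box, roughly 15.1 × 14.1 mm footprint and 19.1 mm tall.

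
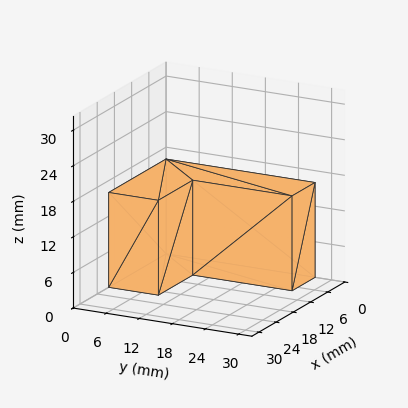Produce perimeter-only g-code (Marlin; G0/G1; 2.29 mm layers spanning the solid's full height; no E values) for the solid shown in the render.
Reading the render: the shape is an L-shaped prism: outer 20 × 27 mm, arm thicknesses ≈ 9 mm (horizontal) and 8 mm (vertical), extruded 16 mm in z (dimensions read to the nearest mm from the axis ticks). For the g-code, the solid's height is divided into equal slices at the stated Δz and each level perimeter traced with G1 moves after a G0 lift.

; perimeter-only toolpath
G21 ; units = mm
G90 ; absolute positioning
G28 ; home
; layer 1
G0 Z2.29
G0 X0.00 Y0.00
G1 X20.00 Y0.00
G1 X20.00 Y9.00
G1 X8.00 Y9.00
G1 X8.00 Y27.00
G1 X0.00 Y27.00
G1 X0.00 Y0.00
; layer 2
G0 Z4.57
G0 X0.00 Y0.00
G1 X20.00 Y0.00
G1 X20.00 Y9.00
G1 X8.00 Y9.00
G1 X8.00 Y27.00
G1 X0.00 Y27.00
G1 X0.00 Y0.00
; layer 3
G0 Z6.86
G0 X0.00 Y0.00
G1 X20.00 Y0.00
G1 X20.00 Y9.00
G1 X8.00 Y9.00
G1 X8.00 Y27.00
G1 X0.00 Y27.00
G1 X0.00 Y0.00
; layer 4
G0 Z9.14
G0 X0.00 Y0.00
G1 X20.00 Y0.00
G1 X20.00 Y9.00
G1 X8.00 Y9.00
G1 X8.00 Y27.00
G1 X0.00 Y27.00
G1 X0.00 Y0.00
; layer 5
G0 Z11.43
G0 X0.00 Y0.00
G1 X20.00 Y0.00
G1 X20.00 Y9.00
G1 X8.00 Y9.00
G1 X8.00 Y27.00
G1 X0.00 Y27.00
G1 X0.00 Y0.00
; layer 6
G0 Z13.71
G0 X0.00 Y0.00
G1 X20.00 Y0.00
G1 X20.00 Y9.00
G1 X8.00 Y9.00
G1 X8.00 Y27.00
G1 X0.00 Y27.00
G1 X0.00 Y0.00
; layer 7
G0 Z16.00
G0 X0.00 Y0.00
G1 X20.00 Y0.00
G1 X20.00 Y9.00
G1 X8.00 Y9.00
G1 X8.00 Y27.00
G1 X0.00 Y27.00
G1 X0.00 Y0.00
M2 ; end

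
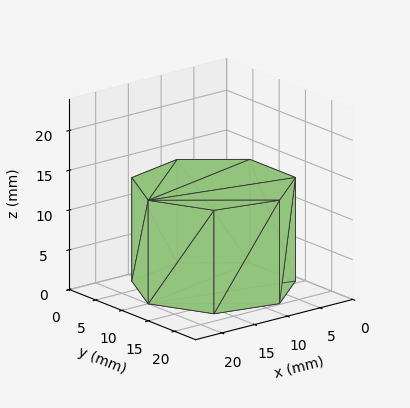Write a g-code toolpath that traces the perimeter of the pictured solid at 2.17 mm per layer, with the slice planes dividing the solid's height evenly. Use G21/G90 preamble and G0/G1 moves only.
Reading the render: the shape is a regular 7-sided prism (a cylinder approximated with 7 flat sides), circumscribed radius ≈ 10 mm, height ≈ 13 mm (dimensions read to the nearest mm from the axis ticks). For the g-code, the solid's height is divided into equal slices at the stated Δz and each level perimeter traced with G1 moves after a G0 lift.

; perimeter-only toolpath
G21 ; units = mm
G90 ; absolute positioning
G28 ; home
; layer 1
G0 Z2.17
G0 X20.00 Y10.00
G1 X16.23 Y17.82
G1 X7.77 Y19.75
G1 X0.99 Y14.34
G1 X0.99 Y5.66
G1 X7.77 Y0.25
G1 X16.23 Y2.18
G1 X20.00 Y10.00
; layer 2
G0 Z4.33
G0 X20.00 Y10.00
G1 X16.23 Y17.82
G1 X7.77 Y19.75
G1 X0.99 Y14.34
G1 X0.99 Y5.66
G1 X7.77 Y0.25
G1 X16.23 Y2.18
G1 X20.00 Y10.00
; layer 3
G0 Z6.50
G0 X20.00 Y10.00
G1 X16.23 Y17.82
G1 X7.77 Y19.75
G1 X0.99 Y14.34
G1 X0.99 Y5.66
G1 X7.77 Y0.25
G1 X16.23 Y2.18
G1 X20.00 Y10.00
; layer 4
G0 Z8.67
G0 X20.00 Y10.00
G1 X16.23 Y17.82
G1 X7.77 Y19.75
G1 X0.99 Y14.34
G1 X0.99 Y5.66
G1 X7.77 Y0.25
G1 X16.23 Y2.18
G1 X20.00 Y10.00
; layer 5
G0 Z10.83
G0 X20.00 Y10.00
G1 X16.23 Y17.82
G1 X7.77 Y19.75
G1 X0.99 Y14.34
G1 X0.99 Y5.66
G1 X7.77 Y0.25
G1 X16.23 Y2.18
G1 X20.00 Y10.00
; layer 6
G0 Z13.00
G0 X20.00 Y10.00
G1 X16.23 Y17.82
G1 X7.77 Y19.75
G1 X0.99 Y14.34
G1 X0.99 Y5.66
G1 X7.77 Y0.25
G1 X16.23 Y2.18
G1 X20.00 Y10.00
M2 ; end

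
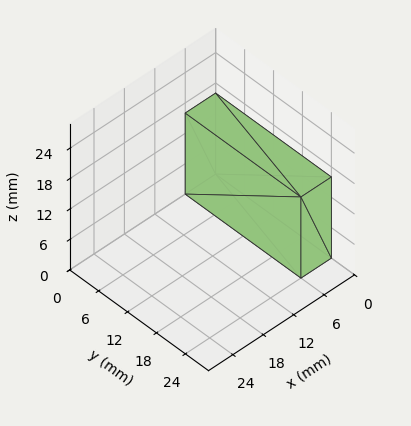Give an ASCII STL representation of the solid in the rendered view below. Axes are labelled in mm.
Reading the render: the shape is a rectangular box, roughly 6 × 24 mm footprint and 16 mm tall (dimensions read to the nearest mm from the axis ticks). For the STL, each face is triangulated and given an outward normal.

solid part
  facet normal 0.0000 0.0000 -1.0000
    outer loop
      vertex 6.000 24.000 0.000
      vertex 6.000 0.000 0.000
      vertex 0.000 0.000 0.000
    endloop
  endfacet
  facet normal 0.0000 0.0000 -1.0000
    outer loop
      vertex 0.000 24.000 0.000
      vertex 6.000 24.000 0.000
      vertex 0.000 0.000 0.000
    endloop
  endfacet
  facet normal 0.0000 0.0000 1.0000
    outer loop
      vertex 0.000 0.000 16.000
      vertex 6.000 0.000 16.000
      vertex 6.000 24.000 16.000
    endloop
  endfacet
  facet normal 0.0000 0.0000 1.0000
    outer loop
      vertex 0.000 0.000 16.000
      vertex 6.000 24.000 16.000
      vertex 0.000 24.000 16.000
    endloop
  endfacet
  facet normal 0.0000 -1.0000 0.0000
    outer loop
      vertex 0.000 0.000 0.000
      vertex 6.000 0.000 0.000
      vertex 6.000 0.000 16.000
    endloop
  endfacet
  facet normal 0.0000 -1.0000 0.0000
    outer loop
      vertex 0.000 0.000 0.000
      vertex 6.000 0.000 16.000
      vertex 0.000 0.000 16.000
    endloop
  endfacet
  facet normal 0.0000 1.0000 0.0000
    outer loop
      vertex 6.000 24.000 16.000
      vertex 6.000 24.000 0.000
      vertex 0.000 24.000 0.000
    endloop
  endfacet
  facet normal 0.0000 1.0000 0.0000
    outer loop
      vertex 0.000 24.000 16.000
      vertex 6.000 24.000 16.000
      vertex 0.000 24.000 0.000
    endloop
  endfacet
  facet normal -1.0000 0.0000 0.0000
    outer loop
      vertex 0.000 24.000 16.000
      vertex 0.000 24.000 0.000
      vertex 0.000 0.000 0.000
    endloop
  endfacet
  facet normal -1.0000 0.0000 0.0000
    outer loop
      vertex 0.000 0.000 16.000
      vertex 0.000 24.000 16.000
      vertex 0.000 0.000 0.000
    endloop
  endfacet
  facet normal 1.0000 0.0000 0.0000
    outer loop
      vertex 6.000 0.000 0.000
      vertex 6.000 24.000 0.000
      vertex 6.000 24.000 16.000
    endloop
  endfacet
  facet normal 1.0000 0.0000 0.0000
    outer loop
      vertex 6.000 0.000 0.000
      vertex 6.000 24.000 16.000
      vertex 6.000 0.000 16.000
    endloop
  endfacet
endsolid part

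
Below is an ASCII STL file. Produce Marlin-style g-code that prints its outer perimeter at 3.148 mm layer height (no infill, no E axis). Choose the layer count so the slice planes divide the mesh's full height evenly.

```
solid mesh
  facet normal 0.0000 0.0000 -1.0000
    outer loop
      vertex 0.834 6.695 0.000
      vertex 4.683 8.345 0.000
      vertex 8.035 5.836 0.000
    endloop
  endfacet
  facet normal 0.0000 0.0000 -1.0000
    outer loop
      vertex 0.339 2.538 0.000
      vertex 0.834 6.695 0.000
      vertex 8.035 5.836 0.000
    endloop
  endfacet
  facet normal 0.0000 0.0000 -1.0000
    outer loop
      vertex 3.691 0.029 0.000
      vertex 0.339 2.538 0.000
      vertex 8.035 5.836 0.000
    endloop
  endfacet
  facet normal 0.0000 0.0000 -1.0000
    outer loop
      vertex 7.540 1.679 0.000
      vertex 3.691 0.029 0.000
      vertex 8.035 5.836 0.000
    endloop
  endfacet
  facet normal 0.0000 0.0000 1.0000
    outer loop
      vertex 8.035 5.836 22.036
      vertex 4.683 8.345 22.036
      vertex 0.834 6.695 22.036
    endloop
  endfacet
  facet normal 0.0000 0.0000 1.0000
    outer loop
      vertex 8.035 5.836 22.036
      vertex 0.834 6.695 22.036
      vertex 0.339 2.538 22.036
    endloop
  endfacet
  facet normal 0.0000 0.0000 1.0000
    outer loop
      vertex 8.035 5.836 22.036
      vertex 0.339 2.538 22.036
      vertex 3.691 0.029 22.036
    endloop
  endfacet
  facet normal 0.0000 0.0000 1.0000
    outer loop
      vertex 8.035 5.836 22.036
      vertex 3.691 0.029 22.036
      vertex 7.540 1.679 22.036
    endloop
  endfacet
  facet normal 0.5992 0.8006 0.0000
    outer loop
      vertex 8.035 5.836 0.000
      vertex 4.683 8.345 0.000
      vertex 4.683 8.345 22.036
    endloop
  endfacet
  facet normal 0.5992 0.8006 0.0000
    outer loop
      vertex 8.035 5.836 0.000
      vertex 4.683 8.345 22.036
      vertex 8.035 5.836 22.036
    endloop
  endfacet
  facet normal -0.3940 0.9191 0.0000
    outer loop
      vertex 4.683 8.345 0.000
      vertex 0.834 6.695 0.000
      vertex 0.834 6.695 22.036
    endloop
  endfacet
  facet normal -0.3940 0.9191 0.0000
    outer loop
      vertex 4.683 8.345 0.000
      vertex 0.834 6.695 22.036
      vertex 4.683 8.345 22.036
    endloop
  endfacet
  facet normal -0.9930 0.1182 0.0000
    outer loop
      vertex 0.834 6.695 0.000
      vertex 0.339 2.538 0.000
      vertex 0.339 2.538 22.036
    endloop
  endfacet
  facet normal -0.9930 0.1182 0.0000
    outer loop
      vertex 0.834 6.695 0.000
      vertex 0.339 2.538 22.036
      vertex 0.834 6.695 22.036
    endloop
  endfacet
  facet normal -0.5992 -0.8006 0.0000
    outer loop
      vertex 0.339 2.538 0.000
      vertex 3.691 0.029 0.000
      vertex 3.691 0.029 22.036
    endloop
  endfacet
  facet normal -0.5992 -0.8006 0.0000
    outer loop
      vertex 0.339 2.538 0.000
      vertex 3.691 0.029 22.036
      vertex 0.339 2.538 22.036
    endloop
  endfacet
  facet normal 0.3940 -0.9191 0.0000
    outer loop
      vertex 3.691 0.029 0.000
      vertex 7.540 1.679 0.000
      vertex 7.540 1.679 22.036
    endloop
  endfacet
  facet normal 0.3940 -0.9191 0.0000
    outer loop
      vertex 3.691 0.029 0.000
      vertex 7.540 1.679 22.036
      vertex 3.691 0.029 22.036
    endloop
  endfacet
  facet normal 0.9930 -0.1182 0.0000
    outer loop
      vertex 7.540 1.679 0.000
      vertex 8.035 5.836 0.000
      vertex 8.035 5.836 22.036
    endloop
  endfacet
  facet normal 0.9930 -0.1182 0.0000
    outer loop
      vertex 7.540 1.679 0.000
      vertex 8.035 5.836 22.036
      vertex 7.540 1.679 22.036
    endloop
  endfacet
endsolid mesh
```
; perimeter-only toolpath
G21 ; units = mm
G90 ; absolute positioning
G28 ; home
; layer 1
G0 Z3.148
G0 X8.035 Y5.836
G1 X4.683 Y8.345
G1 X0.834 Y6.695
G1 X0.339 Y2.538
G1 X3.691 Y0.029
G1 X7.540 Y1.679
G1 X8.035 Y5.836
; layer 2
G0 Z6.296
G0 X8.035 Y5.836
G1 X4.683 Y8.345
G1 X0.834 Y6.695
G1 X0.339 Y2.538
G1 X3.691 Y0.029
G1 X7.540 Y1.679
G1 X8.035 Y5.836
; layer 3
G0 Z9.444
G0 X8.035 Y5.836
G1 X4.683 Y8.345
G1 X0.834 Y6.695
G1 X0.339 Y2.538
G1 X3.691 Y0.029
G1 X7.540 Y1.679
G1 X8.035 Y5.836
; layer 4
G0 Z12.592
G0 X8.035 Y5.836
G1 X4.683 Y8.345
G1 X0.834 Y6.695
G1 X0.339 Y2.538
G1 X3.691 Y0.029
G1 X7.540 Y1.679
G1 X8.035 Y5.836
; layer 5
G0 Z15.740
G0 X8.035 Y5.836
G1 X4.683 Y8.345
G1 X0.834 Y6.695
G1 X0.339 Y2.538
G1 X3.691 Y0.029
G1 X7.540 Y1.679
G1 X8.035 Y5.836
; layer 6
G0 Z18.888
G0 X8.035 Y5.836
G1 X4.683 Y8.345
G1 X0.834 Y6.695
G1 X0.339 Y2.538
G1 X3.691 Y0.029
G1 X7.540 Y1.679
G1 X8.035 Y5.836
; layer 7
G0 Z22.036
G0 X8.035 Y5.836
G1 X4.683 Y8.345
G1 X0.834 Y6.695
G1 X0.339 Y2.538
G1 X3.691 Y0.029
G1 X7.540 Y1.679
G1 X8.035 Y5.836
M2 ; end

The solid is a regular 6-sided prism (a cylinder approximated with 6 flat sides), circumscribed radius ≈ 4.19 mm, height ≈ 22 mm. Slicing at Δz = 3.148 mm — 7 equal slices spanning the solid's height, so layer i sits at z = i·h/7 — gives 7 non-empty perimeters. Each is a 6-segment closed polygon; G0 lifts to the layer z and rapids to the start vertex, then G1 traces the edges.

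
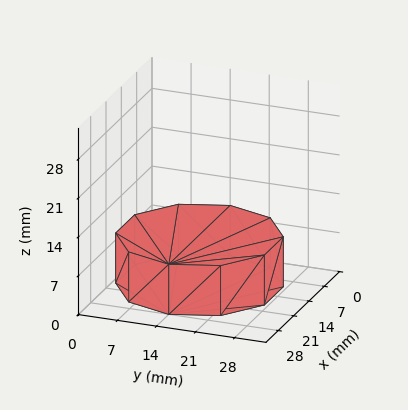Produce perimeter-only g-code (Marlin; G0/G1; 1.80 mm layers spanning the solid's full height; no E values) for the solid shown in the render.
Reading the render: the shape is a regular 10-sided prism (a cylinder approximated with 10 flat sides), circumscribed radius ≈ 14 mm, height ≈ 9 mm (dimensions read to the nearest mm from the axis ticks). For the g-code, the solid's height is divided into equal slices at the stated Δz and each level perimeter traced with G1 moves after a G0 lift.

; perimeter-only toolpath
G21 ; units = mm
G90 ; absolute positioning
G28 ; home
; layer 1
G0 Z1.80
G0 X28.00 Y14.00
G1 X25.33 Y22.23
G1 X18.33 Y27.31
G1 X9.67 Y27.31
G1 X2.67 Y22.23
G1 X0.00 Y14.00
G1 X2.67 Y5.77
G1 X9.67 Y0.69
G1 X18.33 Y0.69
G1 X25.33 Y5.77
G1 X28.00 Y14.00
; layer 2
G0 Z3.60
G0 X28.00 Y14.00
G1 X25.33 Y22.23
G1 X18.33 Y27.31
G1 X9.67 Y27.31
G1 X2.67 Y22.23
G1 X0.00 Y14.00
G1 X2.67 Y5.77
G1 X9.67 Y0.69
G1 X18.33 Y0.69
G1 X25.33 Y5.77
G1 X28.00 Y14.00
; layer 3
G0 Z5.40
G0 X28.00 Y14.00
G1 X25.33 Y22.23
G1 X18.33 Y27.31
G1 X9.67 Y27.31
G1 X2.67 Y22.23
G1 X0.00 Y14.00
G1 X2.67 Y5.77
G1 X9.67 Y0.69
G1 X18.33 Y0.69
G1 X25.33 Y5.77
G1 X28.00 Y14.00
; layer 4
G0 Z7.20
G0 X28.00 Y14.00
G1 X25.33 Y22.23
G1 X18.33 Y27.31
G1 X9.67 Y27.31
G1 X2.67 Y22.23
G1 X0.00 Y14.00
G1 X2.67 Y5.77
G1 X9.67 Y0.69
G1 X18.33 Y0.69
G1 X25.33 Y5.77
G1 X28.00 Y14.00
; layer 5
G0 Z9.00
G0 X28.00 Y14.00
G1 X25.33 Y22.23
G1 X18.33 Y27.31
G1 X9.67 Y27.31
G1 X2.67 Y22.23
G1 X0.00 Y14.00
G1 X2.67 Y5.77
G1 X9.67 Y0.69
G1 X18.33 Y0.69
G1 X25.33 Y5.77
G1 X28.00 Y14.00
M2 ; end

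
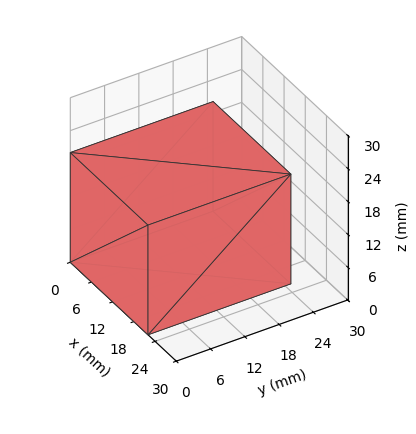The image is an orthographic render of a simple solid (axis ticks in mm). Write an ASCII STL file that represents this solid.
Reading the render: the shape is a rectangular box, roughly 22 × 25 mm footprint and 20 mm tall (dimensions read to the nearest mm from the axis ticks). For the STL, each face is triangulated and given an outward normal.

solid part
  facet normal 0.0000 0.0000 -1.0000
    outer loop
      vertex 22.00 25.00 0.00
      vertex 22.00 0.00 0.00
      vertex 0.00 0.00 0.00
    endloop
  endfacet
  facet normal 0.0000 0.0000 -1.0000
    outer loop
      vertex 0.00 25.00 0.00
      vertex 22.00 25.00 0.00
      vertex 0.00 0.00 0.00
    endloop
  endfacet
  facet normal 0.0000 0.0000 1.0000
    outer loop
      vertex 0.00 0.00 20.00
      vertex 22.00 0.00 20.00
      vertex 22.00 25.00 20.00
    endloop
  endfacet
  facet normal 0.0000 0.0000 1.0000
    outer loop
      vertex 0.00 0.00 20.00
      vertex 22.00 25.00 20.00
      vertex 0.00 25.00 20.00
    endloop
  endfacet
  facet normal 0.0000 -1.0000 0.0000
    outer loop
      vertex 0.00 0.00 0.00
      vertex 22.00 0.00 0.00
      vertex 22.00 0.00 20.00
    endloop
  endfacet
  facet normal 0.0000 -1.0000 0.0000
    outer loop
      vertex 0.00 0.00 0.00
      vertex 22.00 0.00 20.00
      vertex 0.00 0.00 20.00
    endloop
  endfacet
  facet normal 0.0000 1.0000 0.0000
    outer loop
      vertex 22.00 25.00 20.00
      vertex 22.00 25.00 0.00
      vertex 0.00 25.00 0.00
    endloop
  endfacet
  facet normal 0.0000 1.0000 0.0000
    outer loop
      vertex 0.00 25.00 20.00
      vertex 22.00 25.00 20.00
      vertex 0.00 25.00 0.00
    endloop
  endfacet
  facet normal -1.0000 0.0000 0.0000
    outer loop
      vertex 0.00 25.00 20.00
      vertex 0.00 25.00 0.00
      vertex 0.00 0.00 0.00
    endloop
  endfacet
  facet normal -1.0000 0.0000 0.0000
    outer loop
      vertex 0.00 0.00 20.00
      vertex 0.00 25.00 20.00
      vertex 0.00 0.00 0.00
    endloop
  endfacet
  facet normal 1.0000 0.0000 0.0000
    outer loop
      vertex 22.00 0.00 0.00
      vertex 22.00 25.00 0.00
      vertex 22.00 25.00 20.00
    endloop
  endfacet
  facet normal 1.0000 0.0000 0.0000
    outer loop
      vertex 22.00 0.00 0.00
      vertex 22.00 25.00 20.00
      vertex 22.00 0.00 20.00
    endloop
  endfacet
endsolid part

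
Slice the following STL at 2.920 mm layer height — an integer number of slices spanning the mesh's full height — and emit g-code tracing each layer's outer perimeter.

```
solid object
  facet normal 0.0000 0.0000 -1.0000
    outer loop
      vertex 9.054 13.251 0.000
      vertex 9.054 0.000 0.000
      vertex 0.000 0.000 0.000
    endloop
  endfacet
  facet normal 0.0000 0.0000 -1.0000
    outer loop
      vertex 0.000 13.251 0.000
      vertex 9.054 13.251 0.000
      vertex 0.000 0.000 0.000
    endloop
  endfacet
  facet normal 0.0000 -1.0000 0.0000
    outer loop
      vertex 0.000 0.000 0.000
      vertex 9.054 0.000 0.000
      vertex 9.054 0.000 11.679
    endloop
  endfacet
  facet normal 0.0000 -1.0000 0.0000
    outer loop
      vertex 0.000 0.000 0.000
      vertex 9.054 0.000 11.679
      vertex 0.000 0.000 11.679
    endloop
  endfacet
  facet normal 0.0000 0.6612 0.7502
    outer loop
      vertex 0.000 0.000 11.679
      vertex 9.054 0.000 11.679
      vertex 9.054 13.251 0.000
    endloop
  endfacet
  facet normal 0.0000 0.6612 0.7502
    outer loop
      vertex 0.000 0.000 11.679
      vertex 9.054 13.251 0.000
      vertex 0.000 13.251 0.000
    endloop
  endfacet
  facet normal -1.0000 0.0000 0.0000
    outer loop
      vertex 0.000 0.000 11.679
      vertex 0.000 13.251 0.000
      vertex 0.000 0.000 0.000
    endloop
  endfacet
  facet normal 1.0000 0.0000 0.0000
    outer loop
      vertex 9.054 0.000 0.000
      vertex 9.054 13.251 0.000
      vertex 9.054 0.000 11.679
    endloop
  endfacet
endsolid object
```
; perimeter-only toolpath
G21 ; units = mm
G90 ; absolute positioning
G28 ; home
; layer 1
G0 Z2.920
G0 X0.000 Y0.000
G1 X9.054 Y0.000
G1 X9.054 Y9.938
G1 X0.000 Y9.938
G1 X0.000 Y0.000
; layer 2
G0 Z5.840
G0 X0.000 Y0.000
G1 X9.054 Y0.000
G1 X9.054 Y6.625
G1 X0.000 Y6.625
G1 X0.000 Y0.000
; layer 3
G0 Z8.759
G0 X0.000 Y0.000
G1 X9.054 Y0.000
G1 X9.054 Y3.313
G1 X0.000 Y3.313
G1 X0.000 Y0.000
M2 ; end

The solid is a wedge (ramp): 9.05 × 13.3 mm base, rising to 11.7 mm along the y=0 edge and sloping linearly to z=0 at y=13.3. Slicing at Δz = 2.920 mm — 4 equal slices spanning the solid's height, so layer i sits at z = i·h/4 — gives 3 non-empty perimeters. Each is a 4-segment closed polygon; G0 lifts to the layer z and rapids to the start vertex, then G1 traces the edges. The cross-section shrinks linearly with z (the slice at the apex is degenerate and omitted).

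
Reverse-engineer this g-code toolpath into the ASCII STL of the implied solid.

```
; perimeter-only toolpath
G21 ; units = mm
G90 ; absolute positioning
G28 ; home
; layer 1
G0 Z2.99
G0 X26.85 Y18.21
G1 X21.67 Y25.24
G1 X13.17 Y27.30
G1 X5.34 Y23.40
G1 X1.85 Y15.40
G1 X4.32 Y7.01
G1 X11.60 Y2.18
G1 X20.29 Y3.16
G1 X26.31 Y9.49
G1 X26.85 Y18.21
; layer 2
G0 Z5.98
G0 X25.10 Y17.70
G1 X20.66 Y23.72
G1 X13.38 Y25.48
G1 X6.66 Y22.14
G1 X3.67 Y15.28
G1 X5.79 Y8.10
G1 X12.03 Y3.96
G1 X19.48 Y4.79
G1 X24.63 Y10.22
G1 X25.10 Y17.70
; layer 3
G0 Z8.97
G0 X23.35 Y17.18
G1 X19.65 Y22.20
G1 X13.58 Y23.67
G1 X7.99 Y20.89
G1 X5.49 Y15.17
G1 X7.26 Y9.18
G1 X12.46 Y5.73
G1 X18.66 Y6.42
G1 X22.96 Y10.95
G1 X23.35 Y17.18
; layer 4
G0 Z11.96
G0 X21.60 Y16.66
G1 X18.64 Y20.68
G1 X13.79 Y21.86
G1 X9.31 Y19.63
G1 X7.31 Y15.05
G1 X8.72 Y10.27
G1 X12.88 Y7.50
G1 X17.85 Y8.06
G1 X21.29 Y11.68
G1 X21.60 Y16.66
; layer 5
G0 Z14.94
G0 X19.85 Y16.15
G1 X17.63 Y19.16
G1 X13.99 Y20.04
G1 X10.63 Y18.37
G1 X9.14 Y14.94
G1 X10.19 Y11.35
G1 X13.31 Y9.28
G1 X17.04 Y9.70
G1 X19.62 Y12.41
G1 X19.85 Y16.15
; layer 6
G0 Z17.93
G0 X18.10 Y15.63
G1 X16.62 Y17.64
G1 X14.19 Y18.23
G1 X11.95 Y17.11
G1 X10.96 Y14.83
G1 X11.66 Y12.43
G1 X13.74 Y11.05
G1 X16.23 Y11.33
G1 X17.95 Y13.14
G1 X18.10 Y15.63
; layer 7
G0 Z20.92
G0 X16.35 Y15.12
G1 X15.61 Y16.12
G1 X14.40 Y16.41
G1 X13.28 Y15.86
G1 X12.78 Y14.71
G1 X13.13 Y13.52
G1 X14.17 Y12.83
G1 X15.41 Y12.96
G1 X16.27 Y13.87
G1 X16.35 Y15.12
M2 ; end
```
solid part
  facet normal 0.0000 0.0000 -1.0000
    outer loop
      vertex 12.97 29.11 0.00
      vertex 22.68 26.76 0.00
      vertex 28.60 18.73 0.00
    endloop
  endfacet
  facet normal 0.0000 0.0000 -1.0000
    outer loop
      vertex 4.02 24.66 0.00
      vertex 12.97 29.11 0.00
      vertex 28.60 18.73 0.00
    endloop
  endfacet
  facet normal 0.0000 0.0000 -1.0000
    outer loop
      vertex 0.03 15.51 0.00
      vertex 4.02 24.66 0.00
      vertex 28.60 18.73 0.00
    endloop
  endfacet
  facet normal 0.0000 0.0000 -1.0000
    outer loop
      vertex 2.85 5.93 0.00
      vertex 0.03 15.51 0.00
      vertex 28.60 18.73 0.00
    endloop
  endfacet
  facet normal 0.0000 0.0000 -1.0000
    outer loop
      vertex 11.17 0.41 0.00
      vertex 2.85 5.93 0.00
      vertex 28.60 18.73 0.00
    endloop
  endfacet
  facet normal 0.0000 0.0000 -1.0000
    outer loop
      vertex 21.10 1.52 0.00
      vertex 11.17 0.41 0.00
      vertex 28.60 18.73 0.00
    endloop
  endfacet
  facet normal 0.0000 0.0000 -1.0000
    outer loop
      vertex 27.98 8.76 0.00
      vertex 21.10 1.52 0.00
      vertex 28.60 18.73 0.00
    endloop
  endfacet
  facet normal 0.6981 0.5147 0.4977
    outer loop
      vertex 28.60 18.73 0.00
      vertex 22.68 26.76 0.00
      vertex 14.60 14.60 23.91
    endloop
  endfacet
  facet normal 0.2040 0.8430 0.4977
    outer loop
      vertex 22.68 26.76 0.00
      vertex 12.97 29.11 0.00
      vertex 14.60 14.60 23.91
    endloop
  endfacet
  facet normal -0.3862 0.7767 0.4977
    outer loop
      vertex 12.97 29.11 0.00
      vertex 4.02 24.66 0.00
      vertex 14.60 14.60 23.91
    endloop
  endfacet
  facet normal -0.7951 0.3467 0.4977
    outer loop
      vertex 4.02 24.66 0.00
      vertex 0.03 15.51 0.00
      vertex 14.60 14.60 23.91
    endloop
  endfacet
  facet normal -0.8320 -0.2449 0.4977
    outer loop
      vertex 0.03 15.51 0.00
      vertex 2.85 5.93 0.00
      vertex 14.60 14.60 23.91
    endloop
  endfacet
  facet normal -0.4795 -0.7227 0.4977
    outer loop
      vertex 2.85 5.93 0.00
      vertex 11.17 0.41 0.00
      vertex 14.60 14.60 23.91
    endloop
  endfacet
  facet normal 0.0964 -0.8620 0.4977
    outer loop
      vertex 11.17 0.41 0.00
      vertex 21.10 1.52 0.00
      vertex 14.60 14.60 23.91
    endloop
  endfacet
  facet normal 0.6287 -0.5975 0.4978
    outer loop
      vertex 21.10 1.52 0.00
      vertex 27.98 8.76 0.00
      vertex 14.60 14.60 23.91
    endloop
  endfacet
  facet normal 0.8657 -0.0538 0.4976
    outer loop
      vertex 27.98 8.76 0.00
      vertex 28.60 18.73 0.00
      vertex 14.60 14.60 23.91
    endloop
  endfacet
endsolid part

The G0 Z moves step by Δz≈2.99 mm. The G1 loops shrink linearly with z, so the solid tapers from its base footprint up to z≈23.9. Closing with a flat bottom cap and the tapered top and triangulating gives 16 facets — a regular 9-sided pyramid, base circumscribed radius ≈ 14.6 mm, apex at z ≈ 23.9 mm.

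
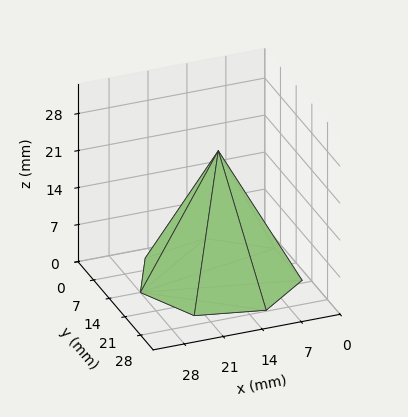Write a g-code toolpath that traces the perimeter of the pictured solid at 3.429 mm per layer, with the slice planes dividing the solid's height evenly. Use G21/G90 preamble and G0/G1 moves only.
Reading the render: the shape is a regular 7-sided pyramid, base circumscribed radius ≈ 14 mm, apex at z ≈ 24 mm (dimensions read to the nearest mm from the axis ticks). For the g-code, the solid's height is divided into equal slices at the stated Δz and each level perimeter traced with G1 moves after a G0 lift.

; perimeter-only toolpath
G21 ; units = mm
G90 ; absolute positioning
G28 ; home
; layer 1
G0 Z3.429
G0 X26.000 Y14.000
G1 X21.482 Y23.382
G1 X11.330 Y25.699
G1 X3.188 Y19.206
G1 X3.188 Y8.794
G1 X11.330 Y2.301
G1 X21.482 Y4.618
G1 X26.000 Y14.000
; layer 2
G0 Z6.857
G0 X24.000 Y14.000
G1 X20.235 Y21.819
G1 X11.775 Y23.749
G1 X4.990 Y18.339
G1 X4.990 Y9.661
G1 X11.775 Y4.251
G1 X20.235 Y6.181
G1 X24.000 Y14.000
; layer 3
G0 Z10.286
G0 X22.000 Y14.000
G1 X18.988 Y20.255
G1 X12.220 Y21.799
G1 X6.792 Y17.471
G1 X6.792 Y10.529
G1 X12.220 Y6.201
G1 X18.988 Y7.745
G1 X22.000 Y14.000
; layer 4
G0 Z13.714
G0 X20.000 Y14.000
G1 X17.741 Y18.691
G1 X12.665 Y19.850
G1 X8.594 Y16.603
G1 X8.594 Y11.397
G1 X12.665 Y8.150
G1 X17.741 Y9.309
G1 X20.000 Y14.000
; layer 5
G0 Z17.143
G0 X18.000 Y14.000
G1 X16.494 Y17.127
G1 X13.110 Y17.900
G1 X10.396 Y15.735
G1 X10.396 Y12.265
G1 X13.110 Y10.100
G1 X16.494 Y10.873
G1 X18.000 Y14.000
; layer 6
G0 Z20.571
G0 X16.000 Y14.000
G1 X15.247 Y15.564
G1 X13.555 Y15.950
G1 X12.198 Y14.868
G1 X12.198 Y13.132
G1 X13.555 Y12.050
G1 X15.247 Y12.436
G1 X16.000 Y14.000
M2 ; end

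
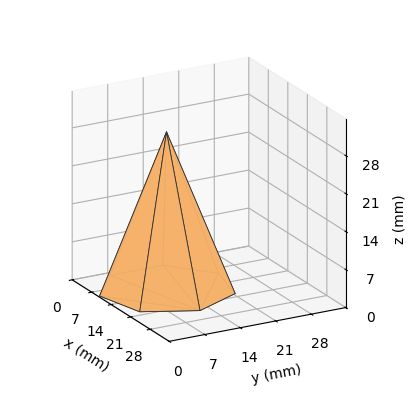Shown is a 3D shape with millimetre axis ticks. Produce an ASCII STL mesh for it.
Reading the render: the shape is a regular 7-sided pyramid, base circumscribed radius ≈ 12 mm, apex at z ≈ 29 mm (dimensions read to the nearest mm from the axis ticks). For the STL, each face is triangulated and given an outward normal.

solid part
  facet normal 0.0000 0.0000 -1.0000
    outer loop
      vertex 9.3 23.7 0.0
      vertex 19.5 21.4 0.0
      vertex 24.0 12.0 0.0
    endloop
  endfacet
  facet normal 0.0000 0.0000 -1.0000
    outer loop
      vertex 1.2 17.2 0.0
      vertex 9.3 23.7 0.0
      vertex 24.0 12.0 0.0
    endloop
  endfacet
  facet normal 0.0000 0.0000 -1.0000
    outer loop
      vertex 1.2 6.8 0.0
      vertex 1.2 17.2 0.0
      vertex 24.0 12.0 0.0
    endloop
  endfacet
  facet normal 0.0000 0.0000 -1.0000
    outer loop
      vertex 9.3 0.3 0.0
      vertex 1.2 6.8 0.0
      vertex 24.0 12.0 0.0
    endloop
  endfacet
  facet normal 0.0000 0.0000 -1.0000
    outer loop
      vertex 19.5 2.6 0.0
      vertex 9.3 0.3 0.0
      vertex 24.0 12.0 0.0
    endloop
  endfacet
  facet normal 0.8450 0.4045 0.3497
    outer loop
      vertex 24.0 12.0 0.0
      vertex 19.5 21.4 0.0
      vertex 12.0 12.0 29.0
    endloop
  endfacet
  facet normal 0.2061 0.9140 0.3496
    outer loop
      vertex 19.5 21.4 0.0
      vertex 9.3 23.7 0.0
      vertex 12.0 12.0 29.0
    endloop
  endfacet
  facet normal -0.5864 0.7308 0.3494
    outer loop
      vertex 9.3 23.7 0.0
      vertex 1.2 17.2 0.0
      vertex 12.0 12.0 29.0
    endloop
  endfacet
  facet normal -0.9371 0.0000 0.3490
    outer loop
      vertex 1.2 17.2 0.0
      vertex 1.2 6.8 0.0
      vertex 12.0 12.0 29.0
    endloop
  endfacet
  facet normal -0.5864 -0.7308 0.3494
    outer loop
      vertex 1.2 6.8 0.0
      vertex 9.3 0.3 0.0
      vertex 12.0 12.0 29.0
    endloop
  endfacet
  facet normal 0.2061 -0.9140 0.3496
    outer loop
      vertex 9.3 0.3 0.0
      vertex 19.5 2.6 0.0
      vertex 12.0 12.0 29.0
    endloop
  endfacet
  facet normal 0.8450 -0.4045 0.3497
    outer loop
      vertex 19.5 2.6 0.0
      vertex 24.0 12.0 0.0
      vertex 12.0 12.0 29.0
    endloop
  endfacet
endsolid part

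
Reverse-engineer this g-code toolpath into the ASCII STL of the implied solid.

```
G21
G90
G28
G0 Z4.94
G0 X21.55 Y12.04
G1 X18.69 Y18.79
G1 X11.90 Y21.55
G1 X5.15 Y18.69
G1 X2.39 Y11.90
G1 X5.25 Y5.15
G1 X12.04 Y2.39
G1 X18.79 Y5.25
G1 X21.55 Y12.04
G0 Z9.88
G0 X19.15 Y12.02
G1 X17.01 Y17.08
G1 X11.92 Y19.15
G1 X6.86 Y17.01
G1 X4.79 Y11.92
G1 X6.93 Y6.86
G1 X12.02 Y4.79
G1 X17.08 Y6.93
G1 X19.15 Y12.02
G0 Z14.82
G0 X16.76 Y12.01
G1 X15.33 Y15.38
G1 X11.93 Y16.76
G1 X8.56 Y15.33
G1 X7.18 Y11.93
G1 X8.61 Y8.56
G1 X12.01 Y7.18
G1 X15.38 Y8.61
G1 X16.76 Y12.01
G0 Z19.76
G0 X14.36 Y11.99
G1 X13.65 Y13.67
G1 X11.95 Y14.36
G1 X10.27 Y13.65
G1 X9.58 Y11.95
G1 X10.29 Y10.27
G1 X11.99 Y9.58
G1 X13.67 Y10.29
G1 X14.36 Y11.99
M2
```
solid part
  facet normal 0.0000 0.0000 -1.0000
    outer loop
      vertex 11.88 23.94 0.00
      vertex 20.37 20.49 0.00
      vertex 23.94 12.06 0.00
    endloop
  endfacet
  facet normal 0.0000 0.0000 -1.0000
    outer loop
      vertex 3.45 20.37 0.00
      vertex 11.88 23.94 0.00
      vertex 23.94 12.06 0.00
    endloop
  endfacet
  facet normal 0.0000 0.0000 -1.0000
    outer loop
      vertex 0.00 11.88 0.00
      vertex 3.45 20.37 0.00
      vertex 23.94 12.06 0.00
    endloop
  endfacet
  facet normal 0.0000 0.0000 -1.0000
    outer loop
      vertex 3.57 3.45 0.00
      vertex 0.00 11.88 0.00
      vertex 23.94 12.06 0.00
    endloop
  endfacet
  facet normal 0.0000 0.0000 -1.0000
    outer loop
      vertex 12.06 0.00 0.00
      vertex 3.57 3.45 0.00
      vertex 23.94 12.06 0.00
    endloop
  endfacet
  facet normal 0.0000 0.0000 -1.0000
    outer loop
      vertex 20.49 3.57 0.00
      vertex 12.06 0.00 0.00
      vertex 23.94 12.06 0.00
    endloop
  endfacet
  facet normal 0.8405 0.3559 0.4086
    outer loop
      vertex 23.94 12.06 0.00
      vertex 20.37 20.49 0.00
      vertex 11.97 11.97 24.70
    endloop
  endfacet
  facet normal 0.3436 0.8456 0.4085
    outer loop
      vertex 20.37 20.49 0.00
      vertex 11.88 23.94 0.00
      vertex 11.97 11.97 24.70
    endloop
  endfacet
  facet normal -0.3559 0.8405 0.4086
    outer loop
      vertex 11.88 23.94 0.00
      vertex 3.45 20.37 0.00
      vertex 11.97 11.97 24.70
    endloop
  endfacet
  facet normal -0.8456 0.3436 0.4085
    outer loop
      vertex 3.45 20.37 0.00
      vertex 0.00 11.88 0.00
      vertex 11.97 11.97 24.70
    endloop
  endfacet
  facet normal -0.8405 -0.3559 0.4086
    outer loop
      vertex 0.00 11.88 0.00
      vertex 3.57 3.45 0.00
      vertex 11.97 11.97 24.70
    endloop
  endfacet
  facet normal -0.3436 -0.8456 0.4085
    outer loop
      vertex 3.57 3.45 0.00
      vertex 12.06 0.00 0.00
      vertex 11.97 11.97 24.70
    endloop
  endfacet
  facet normal 0.3559 -0.8405 0.4086
    outer loop
      vertex 12.06 0.00 0.00
      vertex 20.49 3.57 0.00
      vertex 11.97 11.97 24.70
    endloop
  endfacet
  facet normal 0.8456 -0.3436 0.4085
    outer loop
      vertex 20.49 3.57 0.00
      vertex 23.94 12.06 0.00
      vertex 11.97 11.97 24.70
    endloop
  endfacet
endsolid part

The G0 Z moves step by Δz≈4.94 mm. The G1 loops shrink linearly with z, so the solid tapers from its base footprint up to z≈24.7. Closing with a flat bottom cap and the tapered top and triangulating gives 14 facets — a regular 8-sided pyramid, base circumscribed radius ≈ 12 mm, apex at z ≈ 24.7 mm.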